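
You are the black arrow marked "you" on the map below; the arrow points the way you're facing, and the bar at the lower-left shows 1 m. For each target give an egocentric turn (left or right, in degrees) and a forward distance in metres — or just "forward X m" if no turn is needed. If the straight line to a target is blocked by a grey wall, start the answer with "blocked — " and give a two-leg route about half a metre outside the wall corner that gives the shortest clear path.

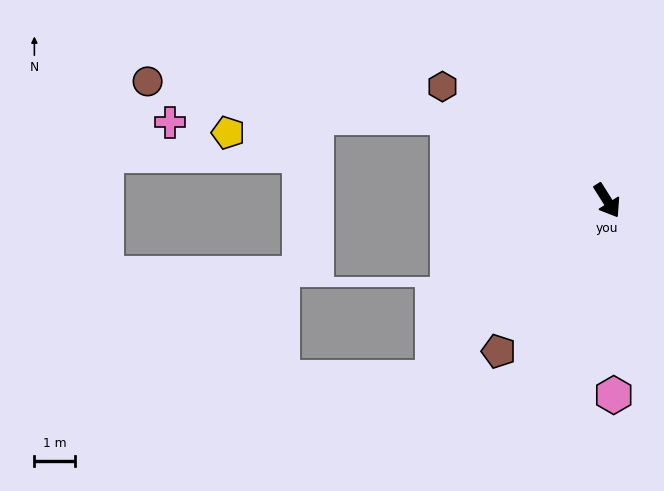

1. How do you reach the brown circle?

blocked — turn right 150°, forward 4.4 m, then turn left 21°, forward 7.4 m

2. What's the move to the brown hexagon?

turn right 157°, forward 4.9 m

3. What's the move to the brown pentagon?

turn right 68°, forward 4.5 m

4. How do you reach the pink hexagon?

turn right 30°, forward 4.7 m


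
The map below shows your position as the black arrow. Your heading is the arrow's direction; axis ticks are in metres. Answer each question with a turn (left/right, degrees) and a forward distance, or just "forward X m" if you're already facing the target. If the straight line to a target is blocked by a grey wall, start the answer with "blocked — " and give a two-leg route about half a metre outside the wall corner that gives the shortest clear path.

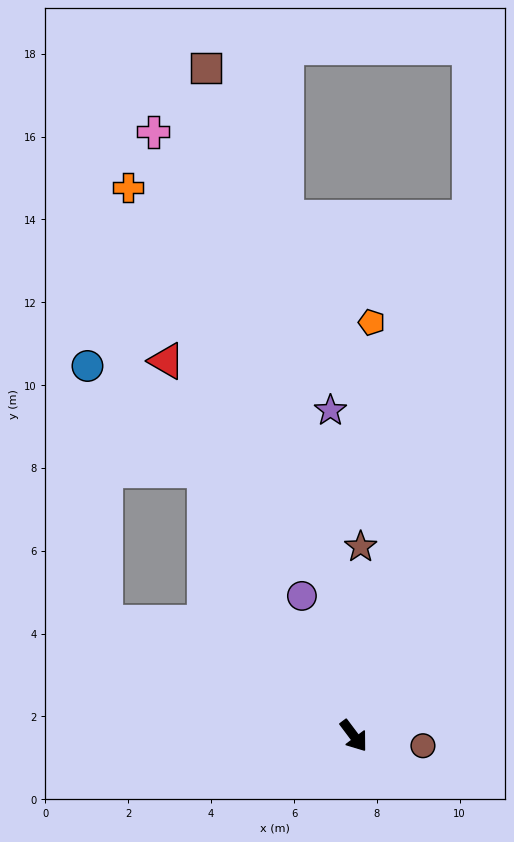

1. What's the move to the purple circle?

turn left 163°, forward 3.6 m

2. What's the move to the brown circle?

turn left 45°, forward 1.7 m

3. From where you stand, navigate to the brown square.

turn left 156°, forward 16.5 m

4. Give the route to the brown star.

turn left 141°, forward 4.6 m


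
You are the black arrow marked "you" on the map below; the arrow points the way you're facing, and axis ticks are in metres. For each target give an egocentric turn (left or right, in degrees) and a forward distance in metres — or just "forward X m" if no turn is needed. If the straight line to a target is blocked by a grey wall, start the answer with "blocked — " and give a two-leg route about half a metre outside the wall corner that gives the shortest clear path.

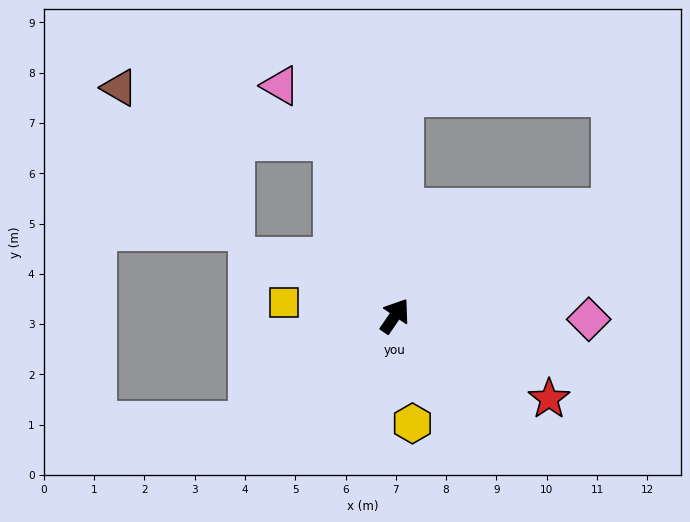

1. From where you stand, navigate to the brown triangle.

blocked — turn left 53°, forward 3.7 m, then turn left 58°, forward 4.4 m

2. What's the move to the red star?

turn right 84°, forward 3.5 m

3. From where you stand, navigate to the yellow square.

turn left 117°, forward 2.2 m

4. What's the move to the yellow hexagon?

turn right 136°, forward 2.2 m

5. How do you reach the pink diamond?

turn right 57°, forward 3.9 m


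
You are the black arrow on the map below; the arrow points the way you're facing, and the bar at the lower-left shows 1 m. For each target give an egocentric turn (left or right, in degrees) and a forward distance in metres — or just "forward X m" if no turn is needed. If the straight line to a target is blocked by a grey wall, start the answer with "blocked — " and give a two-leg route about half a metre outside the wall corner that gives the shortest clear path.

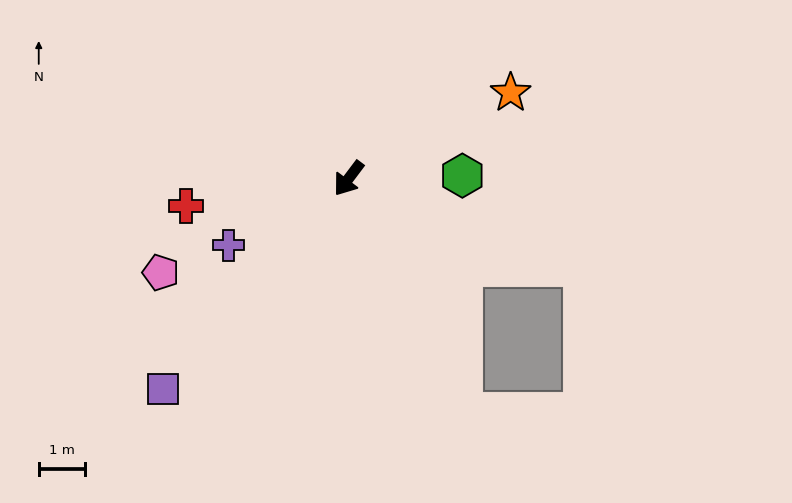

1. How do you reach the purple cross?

turn right 24°, forward 2.9 m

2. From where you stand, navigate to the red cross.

turn right 43°, forward 3.5 m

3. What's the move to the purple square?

turn right 5°, forward 6.0 m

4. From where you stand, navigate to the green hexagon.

turn left 128°, forward 2.4 m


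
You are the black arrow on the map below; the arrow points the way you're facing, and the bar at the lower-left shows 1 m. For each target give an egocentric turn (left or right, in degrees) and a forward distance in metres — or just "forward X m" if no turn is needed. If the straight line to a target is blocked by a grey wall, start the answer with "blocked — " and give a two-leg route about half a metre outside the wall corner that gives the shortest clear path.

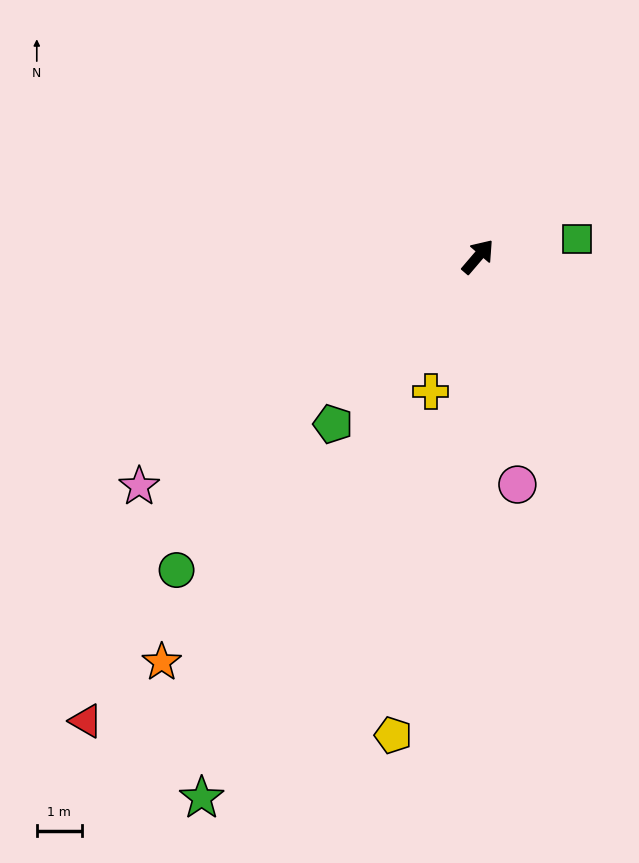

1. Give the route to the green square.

turn right 40°, forward 2.2 m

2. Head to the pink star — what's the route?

turn left 165°, forward 9.1 m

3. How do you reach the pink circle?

turn right 130°, forward 5.2 m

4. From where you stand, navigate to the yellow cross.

turn right 159°, forward 3.2 m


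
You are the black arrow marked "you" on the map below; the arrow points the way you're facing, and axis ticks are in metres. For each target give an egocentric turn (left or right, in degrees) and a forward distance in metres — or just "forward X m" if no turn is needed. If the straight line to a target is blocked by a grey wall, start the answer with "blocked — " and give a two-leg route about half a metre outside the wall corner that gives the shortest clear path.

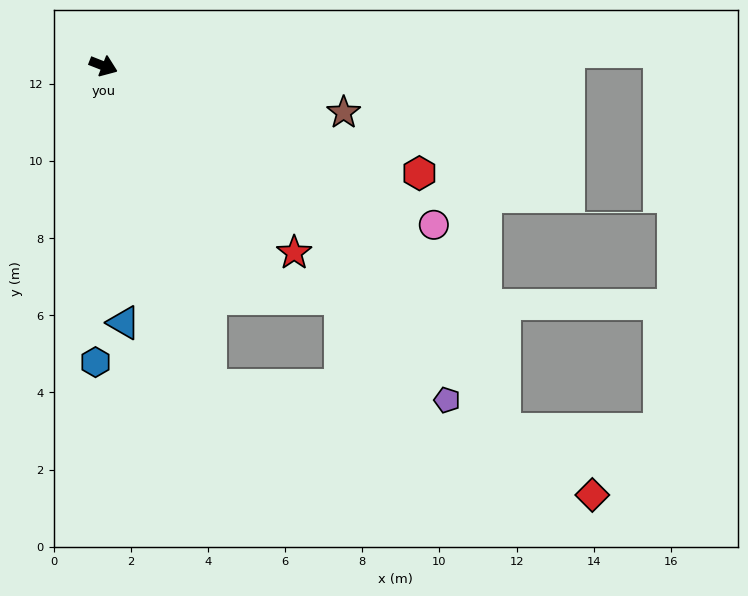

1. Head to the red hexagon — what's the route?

turn left 3°, forward 8.6 m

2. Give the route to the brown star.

turn left 11°, forward 6.3 m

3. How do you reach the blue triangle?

turn right 64°, forward 6.7 m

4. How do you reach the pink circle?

turn right 4°, forward 9.5 m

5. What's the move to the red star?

turn right 23°, forward 6.9 m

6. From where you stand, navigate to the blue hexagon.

turn right 70°, forward 7.7 m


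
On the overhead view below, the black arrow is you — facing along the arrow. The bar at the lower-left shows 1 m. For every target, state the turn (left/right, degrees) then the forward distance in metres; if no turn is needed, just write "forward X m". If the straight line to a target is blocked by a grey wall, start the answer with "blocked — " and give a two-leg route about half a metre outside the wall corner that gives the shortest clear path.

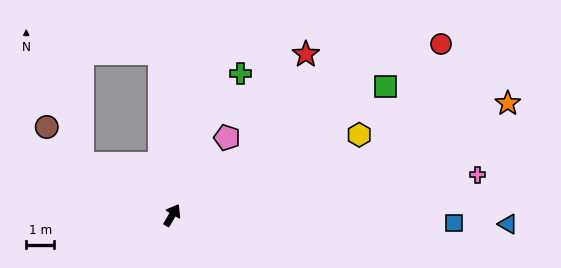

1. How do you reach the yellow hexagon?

turn right 36°, forward 7.3 m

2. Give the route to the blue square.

turn right 61°, forward 10.1 m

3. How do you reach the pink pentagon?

turn right 5°, forward 3.4 m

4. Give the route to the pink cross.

turn right 52°, forward 11.1 m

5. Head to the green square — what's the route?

turn right 28°, forward 9.0 m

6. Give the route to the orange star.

turn right 41°, forward 12.7 m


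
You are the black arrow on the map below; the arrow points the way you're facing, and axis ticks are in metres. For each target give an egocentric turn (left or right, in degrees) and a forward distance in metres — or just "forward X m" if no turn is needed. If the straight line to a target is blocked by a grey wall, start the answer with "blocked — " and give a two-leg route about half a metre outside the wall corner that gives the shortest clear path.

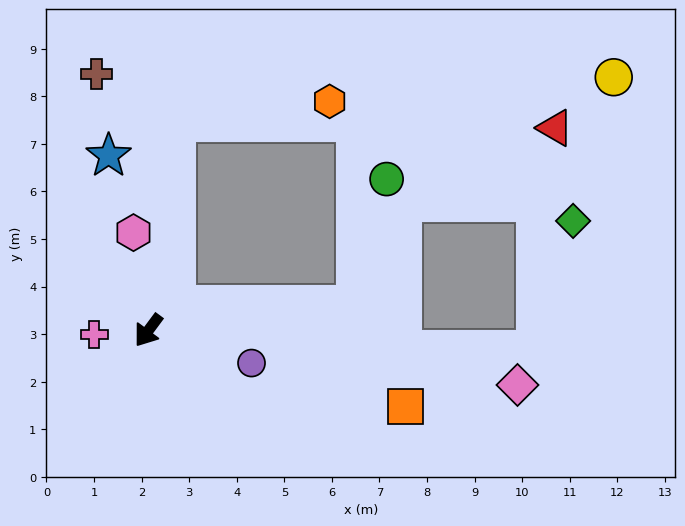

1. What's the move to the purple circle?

turn left 109°, forward 2.3 m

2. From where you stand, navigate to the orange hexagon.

blocked — turn right 151°, forward 4.4 m, then turn right 75°, forward 3.3 m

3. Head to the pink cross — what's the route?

turn right 49°, forward 1.1 m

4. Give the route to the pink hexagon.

turn right 135°, forward 2.1 m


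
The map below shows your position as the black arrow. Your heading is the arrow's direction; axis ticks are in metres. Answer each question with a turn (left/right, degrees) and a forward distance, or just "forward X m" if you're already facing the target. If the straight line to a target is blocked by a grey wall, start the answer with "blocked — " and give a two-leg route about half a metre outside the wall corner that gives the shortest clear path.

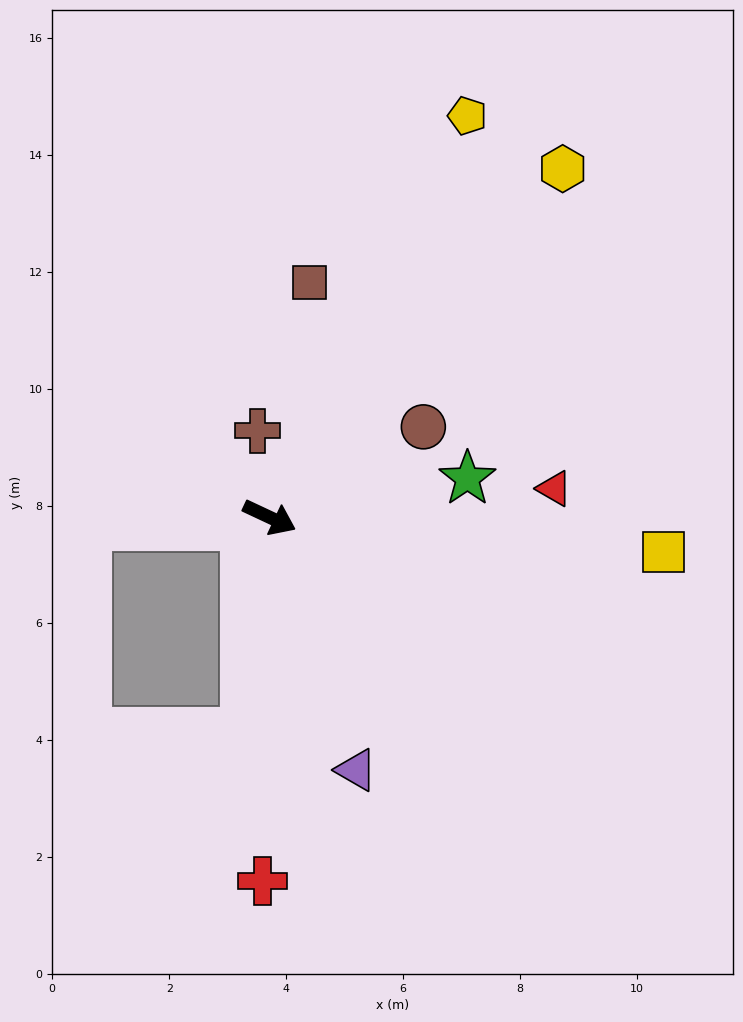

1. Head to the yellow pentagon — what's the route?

turn left 89°, forward 7.6 m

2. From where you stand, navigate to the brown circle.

turn left 56°, forward 3.0 m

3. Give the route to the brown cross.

turn left 123°, forward 1.5 m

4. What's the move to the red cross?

turn right 66°, forward 6.2 m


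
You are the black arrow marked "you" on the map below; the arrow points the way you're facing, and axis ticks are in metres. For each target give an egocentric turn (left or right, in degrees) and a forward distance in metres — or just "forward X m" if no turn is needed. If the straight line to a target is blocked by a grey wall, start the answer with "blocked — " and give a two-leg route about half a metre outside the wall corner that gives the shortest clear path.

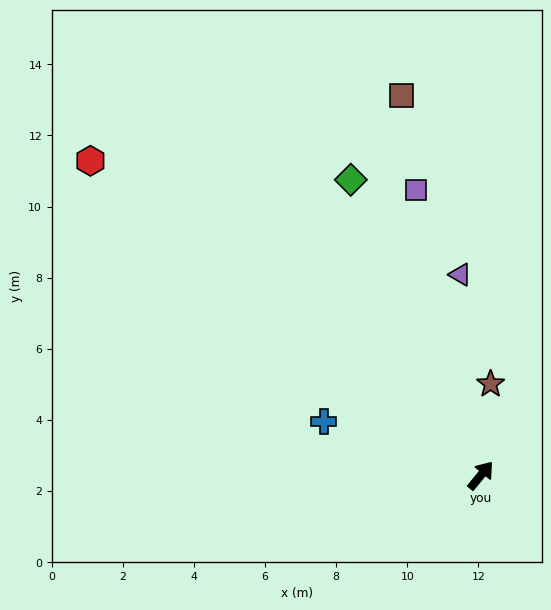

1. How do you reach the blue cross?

turn left 110°, forward 4.7 m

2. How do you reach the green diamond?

turn left 63°, forward 9.1 m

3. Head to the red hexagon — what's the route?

turn left 91°, forward 14.1 m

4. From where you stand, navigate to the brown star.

turn left 33°, forward 2.6 m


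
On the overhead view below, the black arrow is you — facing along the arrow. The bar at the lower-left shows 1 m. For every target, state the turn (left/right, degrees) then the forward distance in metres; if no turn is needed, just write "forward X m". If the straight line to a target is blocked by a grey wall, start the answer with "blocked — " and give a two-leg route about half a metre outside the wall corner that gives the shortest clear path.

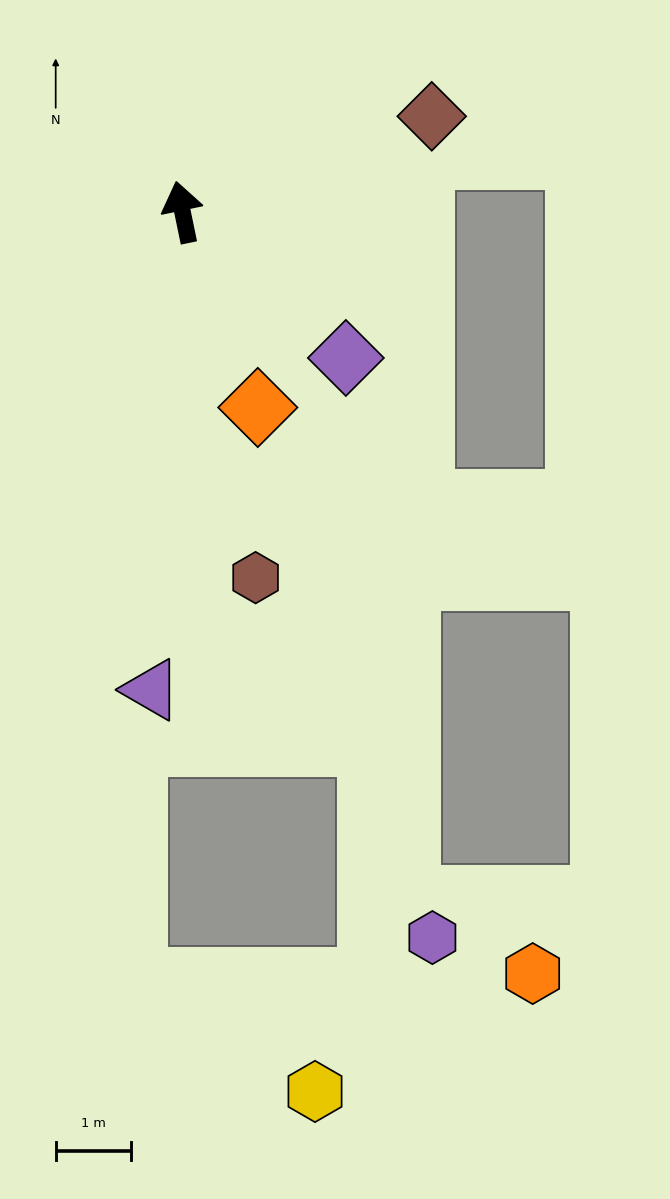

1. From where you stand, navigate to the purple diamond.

turn right 143°, forward 2.9 m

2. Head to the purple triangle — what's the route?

turn left 165°, forward 6.3 m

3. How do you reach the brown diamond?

turn right 81°, forward 3.5 m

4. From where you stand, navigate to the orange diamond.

turn right 171°, forward 2.8 m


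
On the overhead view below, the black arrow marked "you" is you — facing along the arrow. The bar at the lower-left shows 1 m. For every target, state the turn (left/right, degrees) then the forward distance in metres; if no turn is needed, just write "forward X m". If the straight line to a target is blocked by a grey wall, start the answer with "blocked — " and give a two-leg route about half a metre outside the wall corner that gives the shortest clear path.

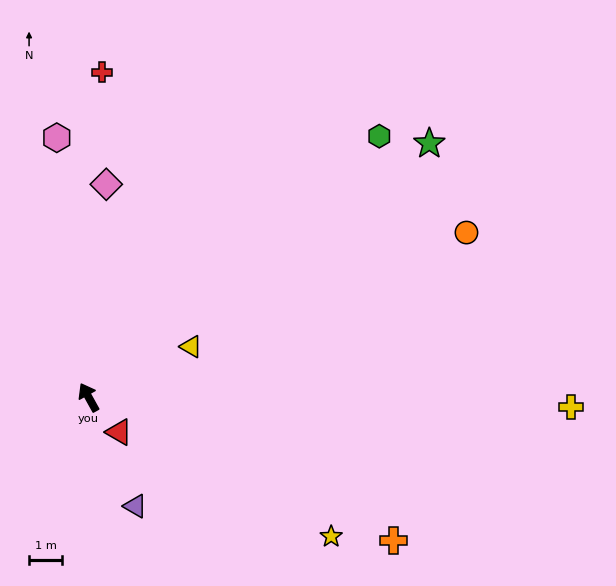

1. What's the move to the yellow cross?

turn right 120°, forward 14.5 m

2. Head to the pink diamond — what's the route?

turn right 34°, forward 6.4 m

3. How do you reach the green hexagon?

turn right 77°, forward 11.8 m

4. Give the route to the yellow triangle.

turn right 93°, forward 3.4 m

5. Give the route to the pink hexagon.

turn right 22°, forward 7.9 m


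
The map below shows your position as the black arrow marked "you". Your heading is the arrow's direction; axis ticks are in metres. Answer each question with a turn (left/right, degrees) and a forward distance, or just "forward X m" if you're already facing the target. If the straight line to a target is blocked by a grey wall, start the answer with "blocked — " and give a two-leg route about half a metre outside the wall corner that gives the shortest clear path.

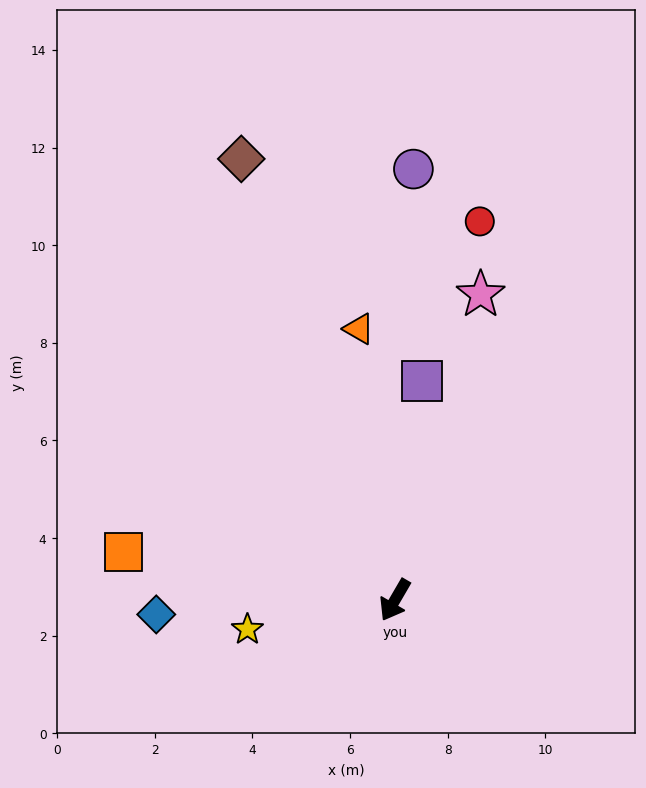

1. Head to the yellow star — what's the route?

turn right 49°, forward 3.1 m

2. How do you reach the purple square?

turn right 157°, forward 4.5 m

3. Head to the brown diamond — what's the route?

turn right 131°, forward 9.6 m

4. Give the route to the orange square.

turn right 70°, forward 5.6 m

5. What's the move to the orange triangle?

turn right 142°, forward 5.6 m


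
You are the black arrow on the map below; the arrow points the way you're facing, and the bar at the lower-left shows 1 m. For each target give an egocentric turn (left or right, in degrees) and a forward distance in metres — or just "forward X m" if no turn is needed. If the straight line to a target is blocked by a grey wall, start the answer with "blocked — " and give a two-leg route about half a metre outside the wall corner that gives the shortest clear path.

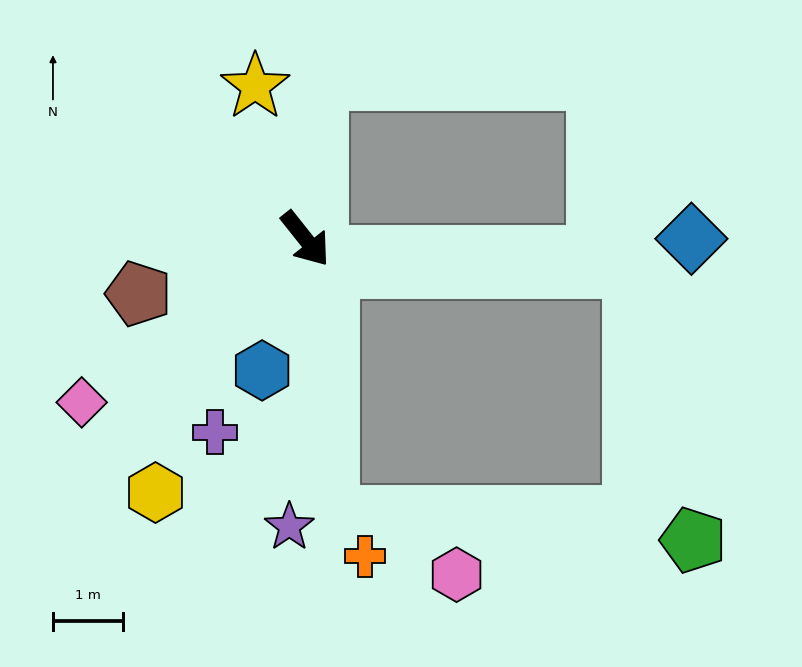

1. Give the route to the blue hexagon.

turn right 57°, forward 2.0 m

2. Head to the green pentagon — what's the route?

blocked — turn right 33°, forward 3.9 m, then turn left 81°, forward 5.2 m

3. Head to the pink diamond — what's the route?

turn right 92°, forward 3.9 m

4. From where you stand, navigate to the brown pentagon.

turn right 110°, forward 2.5 m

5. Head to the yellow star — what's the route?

turn left 160°, forward 2.3 m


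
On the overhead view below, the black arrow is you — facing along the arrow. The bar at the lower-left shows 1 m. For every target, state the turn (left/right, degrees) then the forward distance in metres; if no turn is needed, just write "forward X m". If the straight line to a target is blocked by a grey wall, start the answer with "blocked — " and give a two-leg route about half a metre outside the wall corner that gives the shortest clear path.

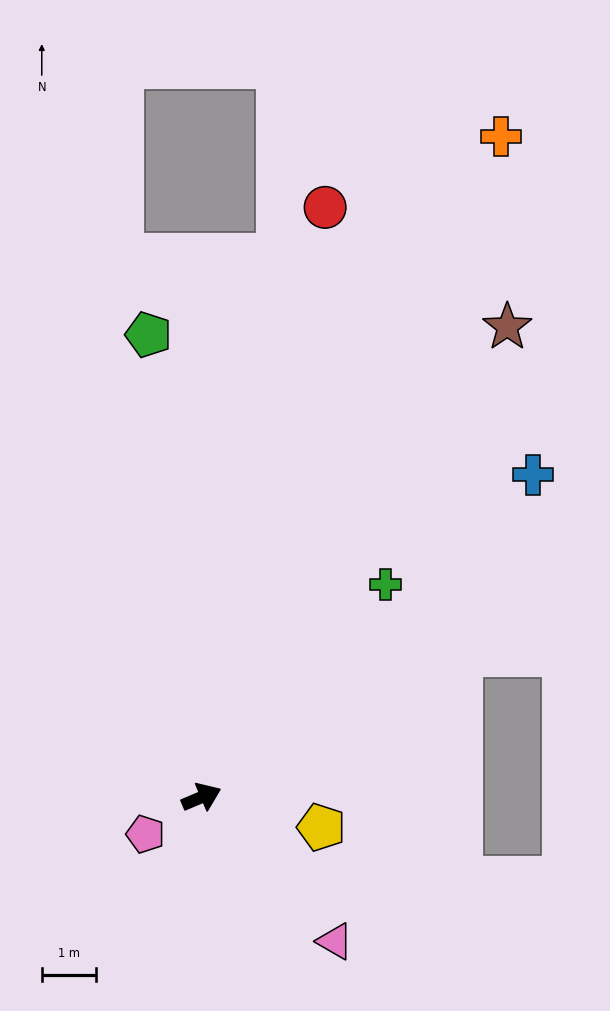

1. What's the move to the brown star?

turn left 34°, forward 10.3 m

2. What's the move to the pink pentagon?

turn right 170°, forward 1.2 m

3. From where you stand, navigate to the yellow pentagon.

turn right 37°, forward 2.3 m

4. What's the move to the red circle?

turn left 55°, forward 11.1 m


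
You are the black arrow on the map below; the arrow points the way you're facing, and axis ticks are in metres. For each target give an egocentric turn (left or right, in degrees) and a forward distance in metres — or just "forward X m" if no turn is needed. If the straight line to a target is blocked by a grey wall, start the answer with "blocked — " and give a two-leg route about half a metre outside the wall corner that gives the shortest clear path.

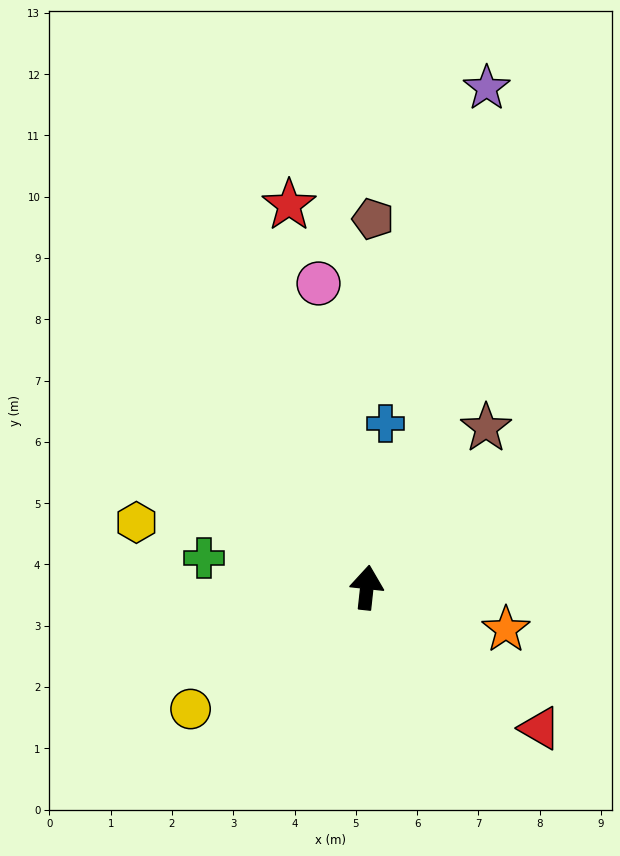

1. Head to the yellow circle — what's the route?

turn left 131°, forward 3.5 m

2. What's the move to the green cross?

turn left 86°, forward 2.7 m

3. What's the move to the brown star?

turn right 31°, forward 3.2 m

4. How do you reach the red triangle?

turn right 123°, forward 3.6 m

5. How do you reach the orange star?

turn right 101°, forward 2.4 m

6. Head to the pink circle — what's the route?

turn left 15°, forward 5.0 m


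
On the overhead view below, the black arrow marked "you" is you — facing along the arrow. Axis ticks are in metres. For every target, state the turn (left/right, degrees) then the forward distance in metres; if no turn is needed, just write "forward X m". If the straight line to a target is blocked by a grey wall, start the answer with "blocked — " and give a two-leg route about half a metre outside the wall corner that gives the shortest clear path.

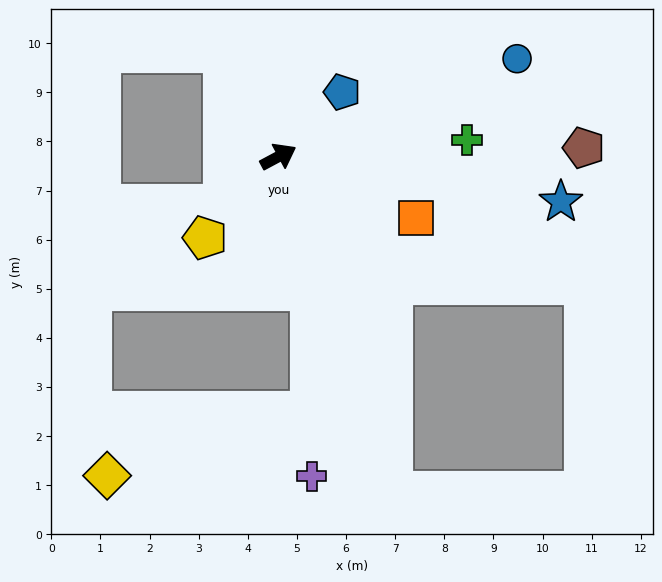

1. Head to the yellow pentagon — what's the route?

turn right 160°, forward 2.2 m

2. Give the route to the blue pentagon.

turn left 17°, forward 1.8 m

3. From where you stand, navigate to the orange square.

turn right 52°, forward 3.1 m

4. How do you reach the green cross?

turn right 23°, forward 3.9 m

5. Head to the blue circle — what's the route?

turn right 6°, forward 5.3 m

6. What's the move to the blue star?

turn right 37°, forward 5.8 m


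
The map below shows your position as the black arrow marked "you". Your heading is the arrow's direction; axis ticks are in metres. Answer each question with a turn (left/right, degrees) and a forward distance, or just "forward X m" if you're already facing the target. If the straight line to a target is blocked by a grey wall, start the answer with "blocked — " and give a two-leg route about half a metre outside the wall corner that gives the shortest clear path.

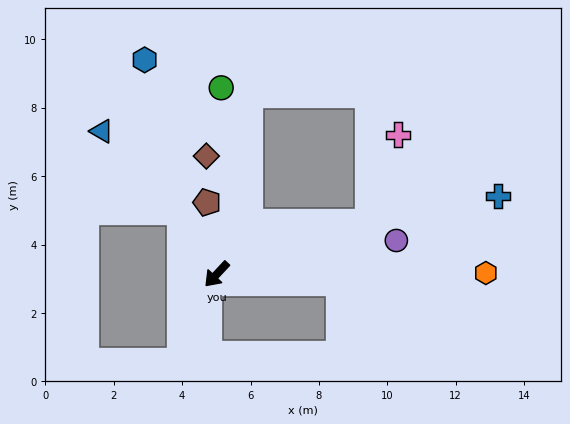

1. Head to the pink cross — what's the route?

blocked — turn left 152°, forward 4.7 m, then turn left 53°, forward 2.7 m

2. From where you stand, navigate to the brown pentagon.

turn right 129°, forward 2.1 m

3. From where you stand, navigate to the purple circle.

turn left 144°, forward 5.3 m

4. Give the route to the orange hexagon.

turn left 133°, forward 7.9 m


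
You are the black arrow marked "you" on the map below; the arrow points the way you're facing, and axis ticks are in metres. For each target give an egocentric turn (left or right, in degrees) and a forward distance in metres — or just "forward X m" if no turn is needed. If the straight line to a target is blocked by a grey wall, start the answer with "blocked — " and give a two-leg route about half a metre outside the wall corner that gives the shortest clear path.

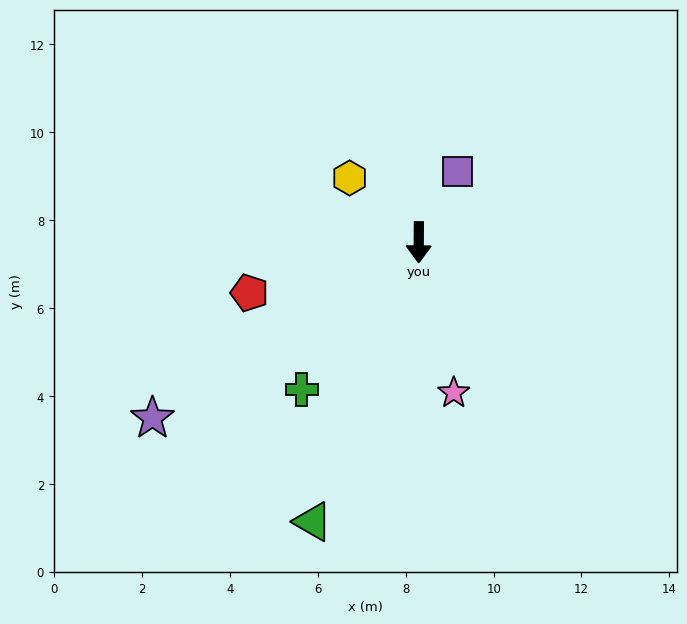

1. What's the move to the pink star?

turn left 13°, forward 3.5 m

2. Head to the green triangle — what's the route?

turn right 20°, forward 6.8 m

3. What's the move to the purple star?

turn right 56°, forward 7.3 m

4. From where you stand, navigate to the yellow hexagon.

turn right 133°, forward 2.1 m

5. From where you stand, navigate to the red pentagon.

turn right 73°, forward 4.0 m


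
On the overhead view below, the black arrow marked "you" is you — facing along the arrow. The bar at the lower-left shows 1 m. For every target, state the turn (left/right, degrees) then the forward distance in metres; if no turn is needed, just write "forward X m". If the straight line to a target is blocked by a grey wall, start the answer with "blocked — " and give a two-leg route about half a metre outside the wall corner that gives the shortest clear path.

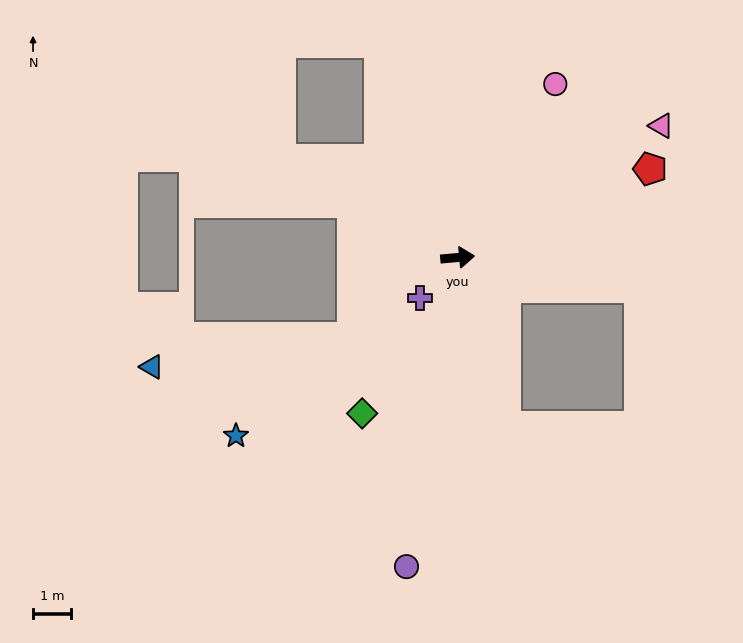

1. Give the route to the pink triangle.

turn left 28°, forward 6.4 m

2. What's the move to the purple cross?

turn right 138°, forward 1.5 m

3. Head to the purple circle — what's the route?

turn right 105°, forward 8.2 m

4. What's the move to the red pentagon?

turn left 20°, forward 5.6 m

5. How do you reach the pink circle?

turn left 55°, forward 5.2 m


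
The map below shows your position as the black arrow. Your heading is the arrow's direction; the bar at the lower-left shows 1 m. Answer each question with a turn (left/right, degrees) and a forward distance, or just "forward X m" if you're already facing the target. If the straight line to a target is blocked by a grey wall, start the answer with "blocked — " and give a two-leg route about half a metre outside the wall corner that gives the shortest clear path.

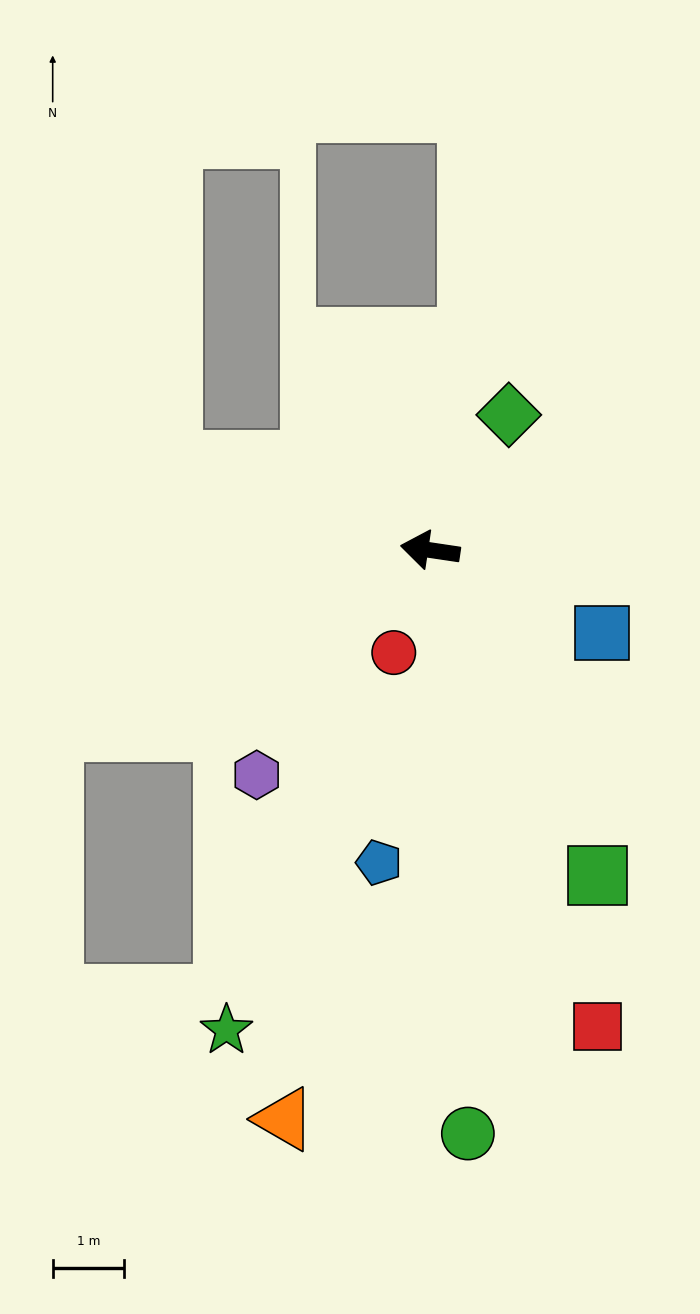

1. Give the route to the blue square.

turn left 163°, forward 2.7 m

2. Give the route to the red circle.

turn left 79°, forward 1.5 m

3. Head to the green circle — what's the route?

turn left 102°, forward 8.2 m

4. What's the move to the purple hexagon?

turn left 61°, forward 4.0 m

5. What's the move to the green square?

turn left 126°, forward 5.1 m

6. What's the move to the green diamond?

turn right 112°, forward 2.2 m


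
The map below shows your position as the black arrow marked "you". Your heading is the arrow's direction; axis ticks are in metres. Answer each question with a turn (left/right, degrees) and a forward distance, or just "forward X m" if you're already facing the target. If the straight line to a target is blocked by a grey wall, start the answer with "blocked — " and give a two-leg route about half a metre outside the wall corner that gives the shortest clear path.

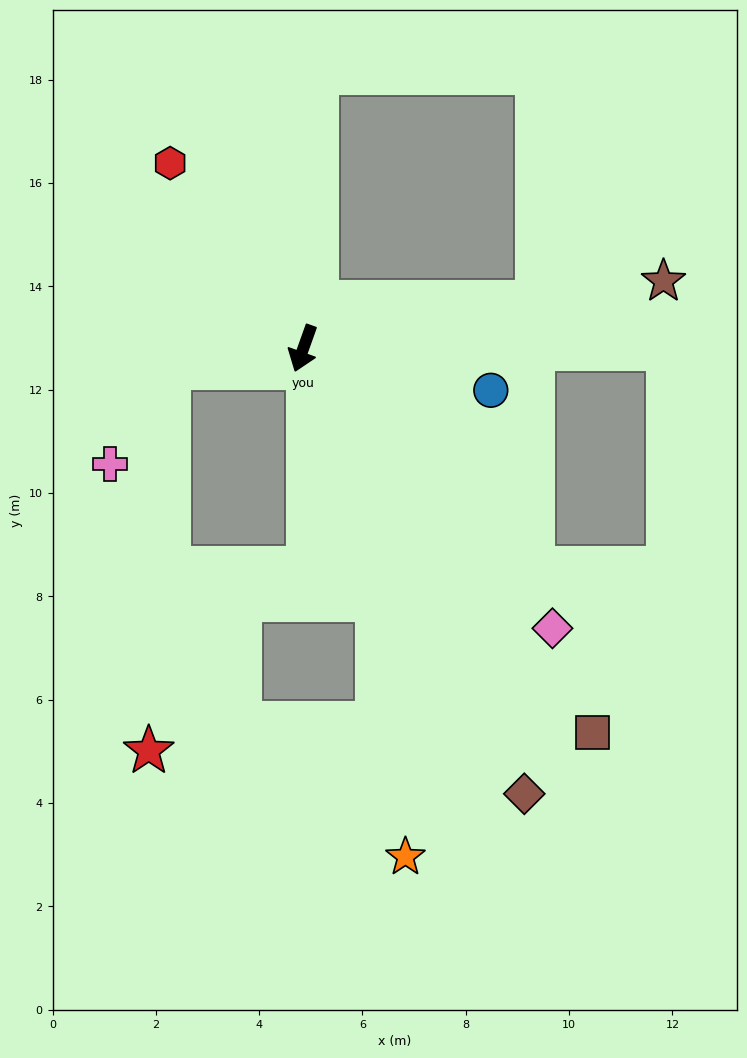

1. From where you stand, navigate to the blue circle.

turn left 97°, forward 3.7 m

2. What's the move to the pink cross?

blocked — turn right 62°, forward 2.6 m, then turn left 51°, forward 2.2 m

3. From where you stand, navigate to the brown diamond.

turn left 46°, forward 9.6 m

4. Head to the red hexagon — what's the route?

turn right 125°, forward 4.4 m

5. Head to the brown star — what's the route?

turn left 120°, forward 7.1 m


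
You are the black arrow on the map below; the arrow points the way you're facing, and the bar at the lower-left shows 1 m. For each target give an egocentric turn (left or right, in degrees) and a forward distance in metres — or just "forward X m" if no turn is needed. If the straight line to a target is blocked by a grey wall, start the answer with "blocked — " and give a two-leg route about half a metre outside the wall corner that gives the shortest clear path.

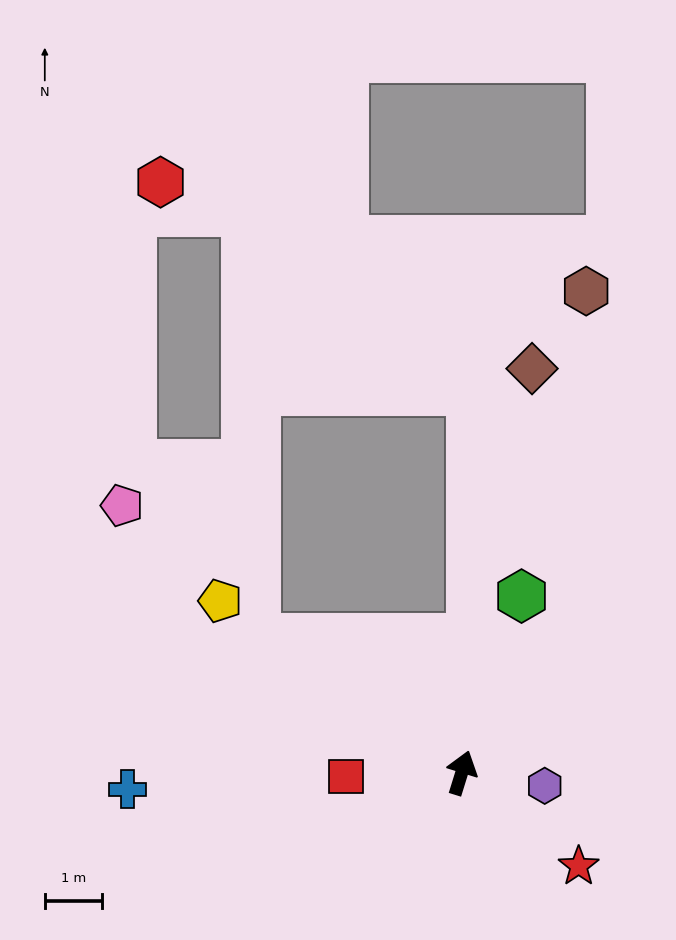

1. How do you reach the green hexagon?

forward 3.3 m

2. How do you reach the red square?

turn left 109°, forward 2.0 m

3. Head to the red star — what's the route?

turn right 111°, forward 2.6 m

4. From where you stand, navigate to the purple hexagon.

turn right 82°, forward 1.5 m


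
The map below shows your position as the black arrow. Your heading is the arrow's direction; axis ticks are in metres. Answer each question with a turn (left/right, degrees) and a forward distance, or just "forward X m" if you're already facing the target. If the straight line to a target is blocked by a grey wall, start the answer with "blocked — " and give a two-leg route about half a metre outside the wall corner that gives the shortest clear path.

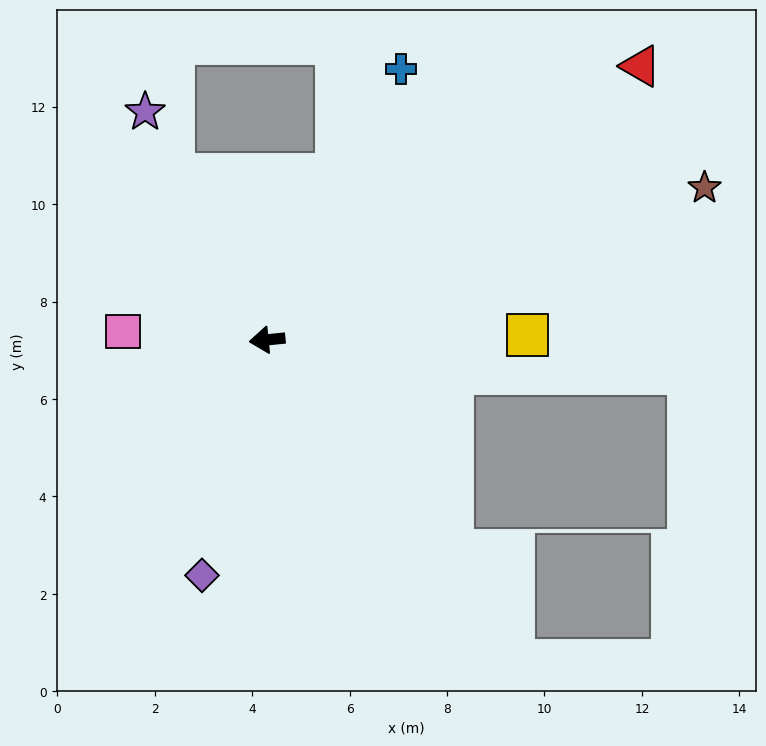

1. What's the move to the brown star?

turn right 167°, forward 9.5 m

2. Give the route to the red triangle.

turn right 150°, forward 9.5 m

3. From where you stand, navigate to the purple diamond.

turn left 69°, forward 5.0 m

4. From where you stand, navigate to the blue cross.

turn right 122°, forward 6.2 m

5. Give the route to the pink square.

turn right 9°, forward 3.0 m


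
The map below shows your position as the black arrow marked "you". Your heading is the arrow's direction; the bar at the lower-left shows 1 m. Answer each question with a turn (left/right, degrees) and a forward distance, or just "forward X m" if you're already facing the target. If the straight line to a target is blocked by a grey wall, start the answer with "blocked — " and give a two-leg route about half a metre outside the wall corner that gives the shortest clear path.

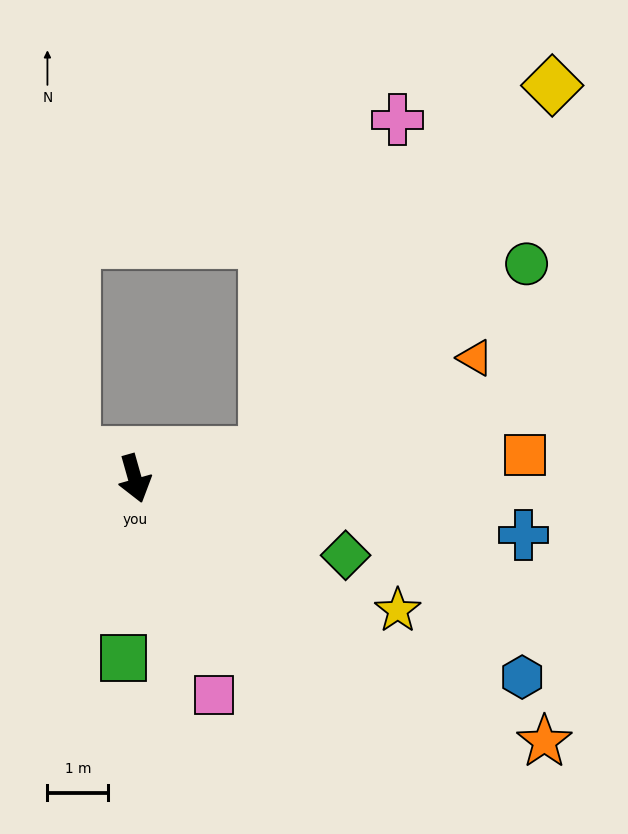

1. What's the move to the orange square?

turn left 78°, forward 6.4 m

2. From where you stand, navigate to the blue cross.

turn left 66°, forward 6.5 m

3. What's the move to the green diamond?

turn left 54°, forward 3.7 m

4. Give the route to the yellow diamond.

blocked — turn left 86°, forward 2.2 m, then turn left 40°, forward 7.7 m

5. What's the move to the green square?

turn right 19°, forward 3.0 m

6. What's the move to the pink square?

turn left 4°, forward 3.8 m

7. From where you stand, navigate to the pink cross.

blocked — turn left 86°, forward 2.2 m, then turn left 56°, forward 5.9 m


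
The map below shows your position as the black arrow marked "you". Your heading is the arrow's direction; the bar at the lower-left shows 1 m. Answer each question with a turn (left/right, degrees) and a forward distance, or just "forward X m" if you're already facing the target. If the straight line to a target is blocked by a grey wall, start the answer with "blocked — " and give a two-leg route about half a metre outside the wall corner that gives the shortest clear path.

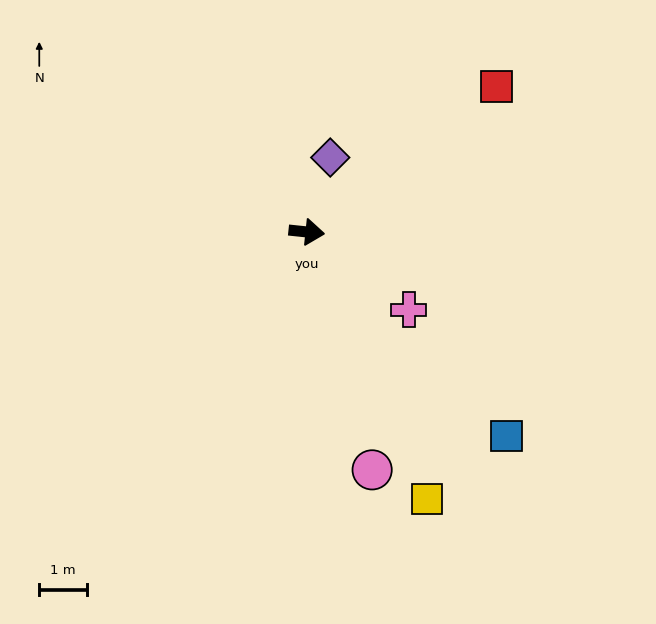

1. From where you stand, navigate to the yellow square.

turn right 60°, forward 6.1 m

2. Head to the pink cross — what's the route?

turn right 31°, forward 2.7 m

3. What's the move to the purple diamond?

turn left 78°, forward 1.6 m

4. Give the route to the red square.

turn left 43°, forward 5.0 m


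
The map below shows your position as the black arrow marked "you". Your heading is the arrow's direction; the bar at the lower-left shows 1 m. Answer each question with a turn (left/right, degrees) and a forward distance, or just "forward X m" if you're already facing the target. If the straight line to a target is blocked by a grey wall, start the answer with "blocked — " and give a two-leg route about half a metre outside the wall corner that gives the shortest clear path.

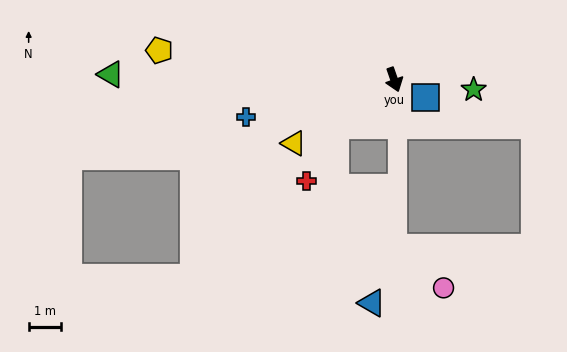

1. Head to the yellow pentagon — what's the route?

turn right 116°, forward 7.3 m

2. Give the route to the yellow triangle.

turn right 77°, forward 3.7 m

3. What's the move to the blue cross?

turn right 95°, forward 4.7 m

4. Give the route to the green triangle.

turn right 110°, forward 8.8 m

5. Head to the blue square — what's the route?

turn left 42°, forward 1.1 m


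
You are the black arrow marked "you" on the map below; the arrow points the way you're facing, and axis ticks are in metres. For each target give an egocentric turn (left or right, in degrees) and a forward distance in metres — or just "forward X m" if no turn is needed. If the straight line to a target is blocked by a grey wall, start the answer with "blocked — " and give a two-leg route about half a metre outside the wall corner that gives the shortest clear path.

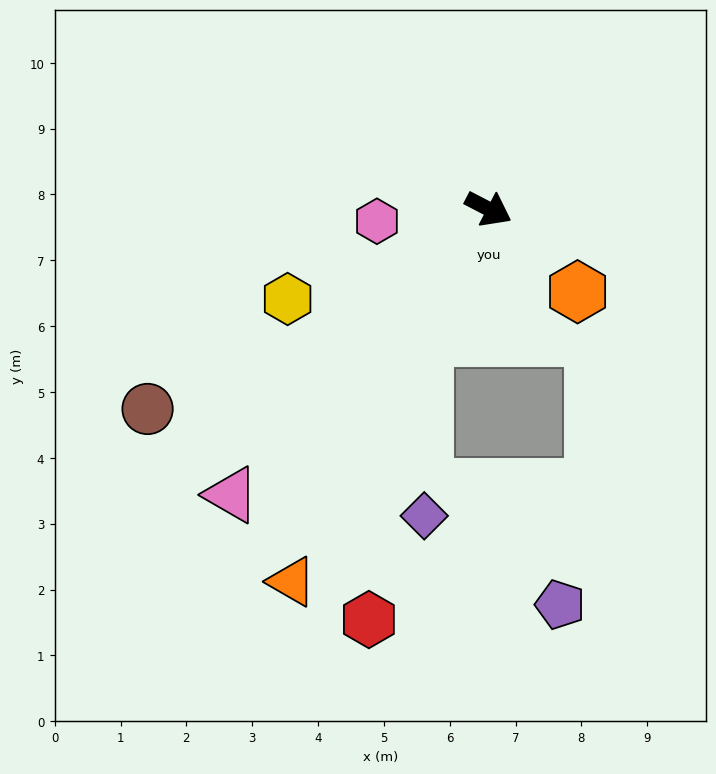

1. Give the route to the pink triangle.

turn right 105°, forward 5.8 m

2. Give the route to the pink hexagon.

turn right 146°, forward 1.7 m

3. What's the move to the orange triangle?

turn right 90°, forward 6.4 m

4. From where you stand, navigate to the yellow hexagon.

turn right 128°, forward 3.3 m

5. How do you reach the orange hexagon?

turn right 15°, forward 1.8 m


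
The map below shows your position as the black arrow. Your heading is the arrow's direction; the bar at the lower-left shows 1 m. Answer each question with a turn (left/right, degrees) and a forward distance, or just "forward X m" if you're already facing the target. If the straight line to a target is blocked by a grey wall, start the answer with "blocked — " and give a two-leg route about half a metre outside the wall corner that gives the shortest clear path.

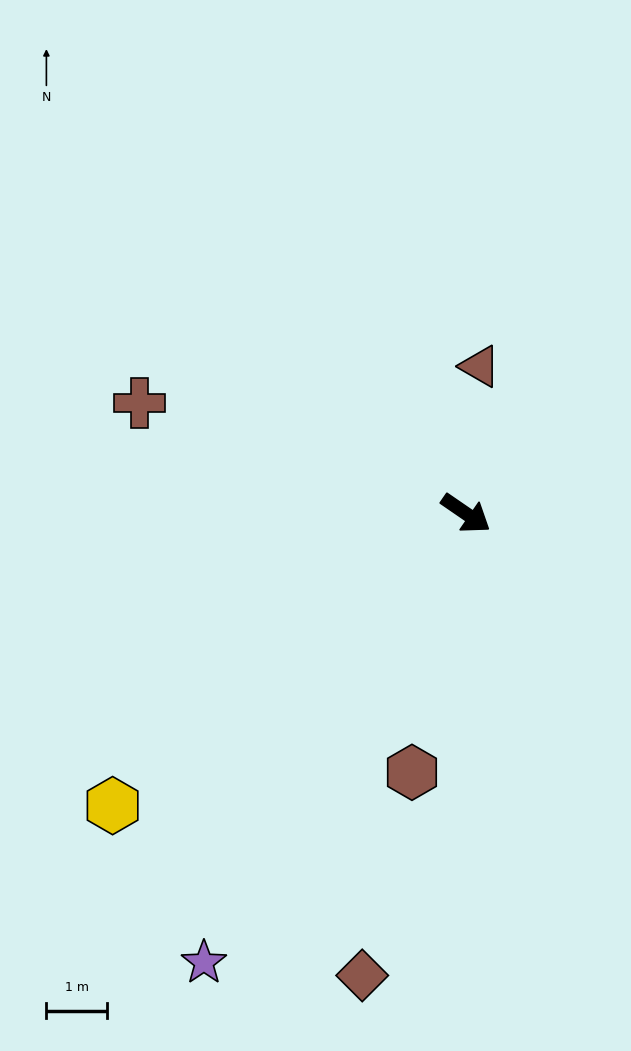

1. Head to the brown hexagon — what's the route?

turn right 67°, forward 4.4 m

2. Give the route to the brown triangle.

turn left 119°, forward 2.4 m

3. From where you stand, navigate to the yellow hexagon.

turn right 106°, forward 7.5 m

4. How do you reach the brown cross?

turn right 164°, forward 5.7 m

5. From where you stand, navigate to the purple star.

turn right 86°, forward 8.6 m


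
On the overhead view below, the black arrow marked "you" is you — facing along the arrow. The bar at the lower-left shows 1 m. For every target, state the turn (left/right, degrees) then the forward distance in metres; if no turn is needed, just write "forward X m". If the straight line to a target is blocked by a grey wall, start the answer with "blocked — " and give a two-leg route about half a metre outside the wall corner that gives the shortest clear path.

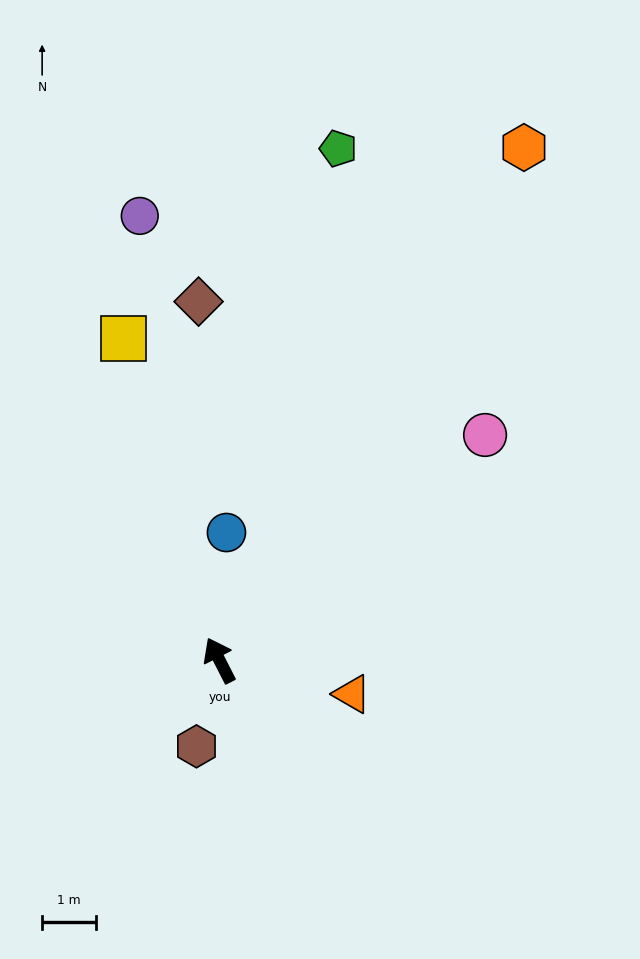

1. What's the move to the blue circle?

turn right 30°, forward 2.4 m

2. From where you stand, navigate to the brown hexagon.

turn left 138°, forward 1.7 m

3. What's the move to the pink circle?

turn right 77°, forward 6.5 m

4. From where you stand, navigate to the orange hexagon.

turn right 58°, forward 11.0 m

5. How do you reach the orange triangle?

turn right 131°, forward 2.5 m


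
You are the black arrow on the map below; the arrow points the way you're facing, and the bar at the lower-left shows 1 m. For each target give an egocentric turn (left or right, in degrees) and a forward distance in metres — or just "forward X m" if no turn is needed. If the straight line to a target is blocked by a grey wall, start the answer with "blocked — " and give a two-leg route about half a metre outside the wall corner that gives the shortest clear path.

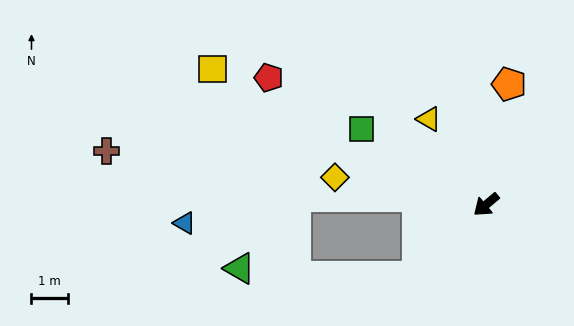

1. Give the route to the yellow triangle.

turn right 96°, forward 2.8 m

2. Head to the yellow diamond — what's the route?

turn right 50°, forward 4.2 m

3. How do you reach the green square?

turn right 71°, forward 4.0 m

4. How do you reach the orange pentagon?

turn right 141°, forward 3.3 m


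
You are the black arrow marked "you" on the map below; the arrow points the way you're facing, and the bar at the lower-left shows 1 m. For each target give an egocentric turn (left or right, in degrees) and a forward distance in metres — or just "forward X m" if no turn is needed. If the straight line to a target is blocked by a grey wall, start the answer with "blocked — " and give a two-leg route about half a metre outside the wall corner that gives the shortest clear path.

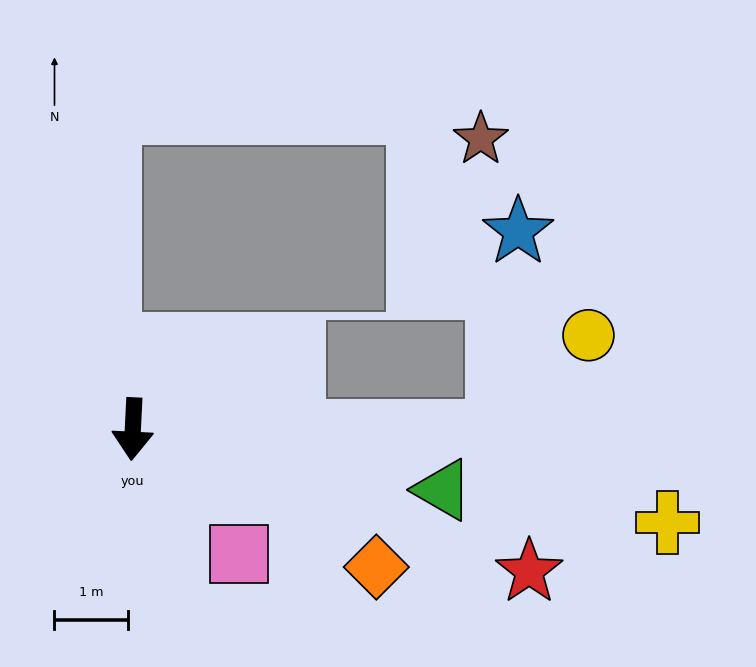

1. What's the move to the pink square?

turn left 43°, forward 2.2 m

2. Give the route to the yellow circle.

blocked — turn left 92°, forward 4.9 m, then turn left 47°, forward 1.8 m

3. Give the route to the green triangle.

turn left 82°, forward 4.3 m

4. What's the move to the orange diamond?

turn left 63°, forward 3.8 m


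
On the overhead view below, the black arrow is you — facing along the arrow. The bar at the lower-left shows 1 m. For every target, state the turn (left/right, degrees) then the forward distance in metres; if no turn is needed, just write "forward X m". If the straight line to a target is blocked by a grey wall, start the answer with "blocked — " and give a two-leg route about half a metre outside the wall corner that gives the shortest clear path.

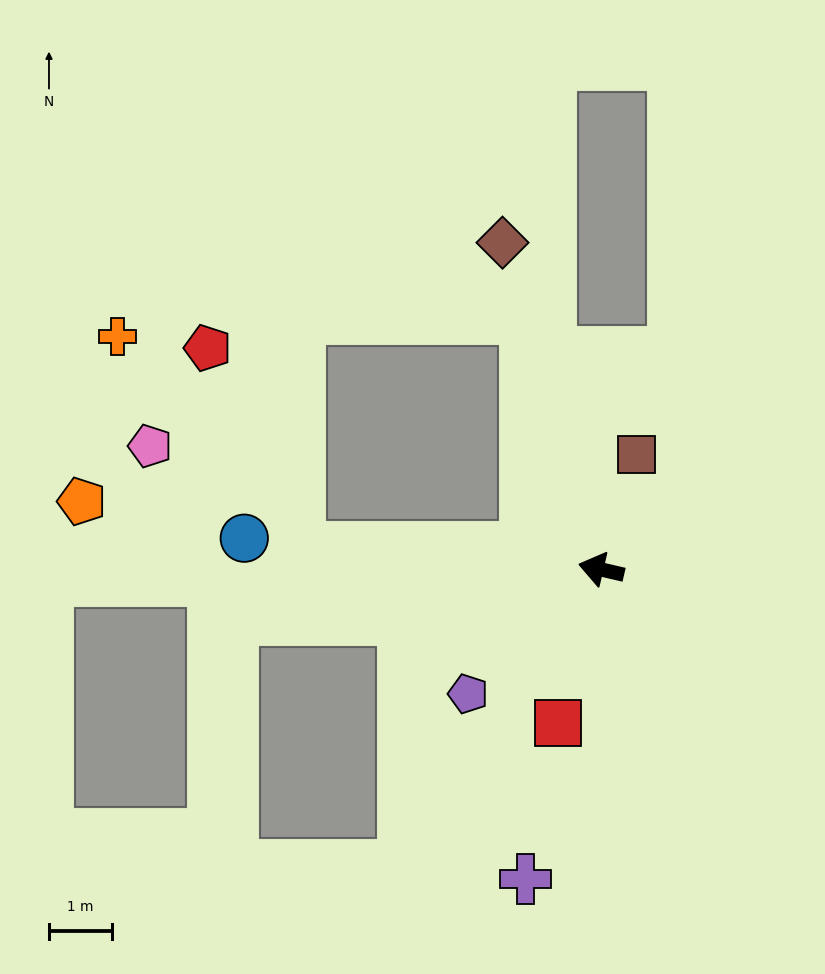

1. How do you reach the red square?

turn left 87°, forward 2.5 m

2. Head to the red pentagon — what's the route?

blocked — turn left 9°, forward 4.8 m, then turn right 62°, forward 3.5 m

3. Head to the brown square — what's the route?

turn right 94°, forward 1.9 m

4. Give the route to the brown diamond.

turn right 60°, forward 5.4 m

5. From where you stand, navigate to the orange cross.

blocked — turn left 9°, forward 4.8 m, then turn right 45°, forward 4.4 m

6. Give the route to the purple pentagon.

turn left 56°, forward 2.9 m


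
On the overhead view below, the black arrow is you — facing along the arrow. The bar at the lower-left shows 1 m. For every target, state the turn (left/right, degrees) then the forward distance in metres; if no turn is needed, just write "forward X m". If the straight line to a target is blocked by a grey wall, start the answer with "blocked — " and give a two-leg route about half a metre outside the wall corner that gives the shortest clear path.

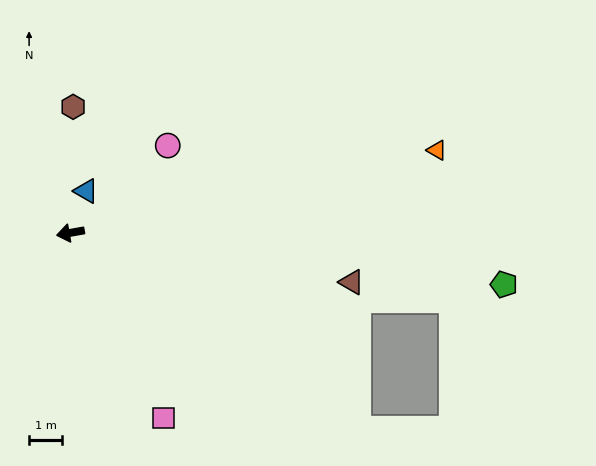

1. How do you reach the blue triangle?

turn right 121°, forward 1.3 m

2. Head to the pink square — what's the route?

turn left 107°, forward 6.2 m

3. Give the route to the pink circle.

turn right 148°, forward 3.9 m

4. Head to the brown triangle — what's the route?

turn left 160°, forward 8.6 m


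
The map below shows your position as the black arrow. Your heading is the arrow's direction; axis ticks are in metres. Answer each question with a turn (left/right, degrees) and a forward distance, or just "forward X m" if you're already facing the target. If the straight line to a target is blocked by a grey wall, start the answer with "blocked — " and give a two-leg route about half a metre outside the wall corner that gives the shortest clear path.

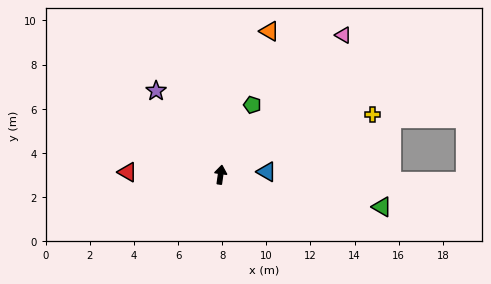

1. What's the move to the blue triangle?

turn right 78°, forward 2.1 m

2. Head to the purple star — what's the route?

turn left 46°, forward 4.8 m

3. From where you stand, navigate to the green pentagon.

turn right 16°, forward 3.5 m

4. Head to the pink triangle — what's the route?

turn right 33°, forward 8.4 m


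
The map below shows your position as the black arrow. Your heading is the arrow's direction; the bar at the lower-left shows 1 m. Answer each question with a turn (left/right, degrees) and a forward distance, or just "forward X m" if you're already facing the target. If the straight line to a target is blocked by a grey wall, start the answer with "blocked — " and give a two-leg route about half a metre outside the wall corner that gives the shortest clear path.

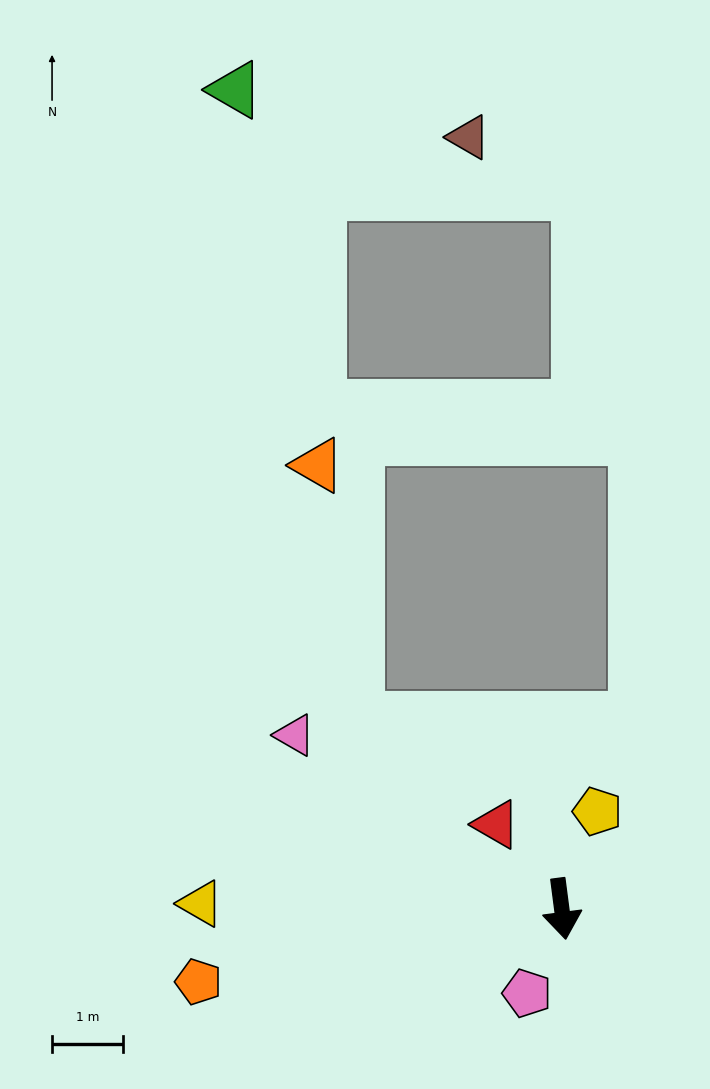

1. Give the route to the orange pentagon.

turn right 86°, forward 5.2 m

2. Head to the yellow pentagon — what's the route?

turn left 152°, forward 1.5 m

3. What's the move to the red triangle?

turn right 150°, forward 1.5 m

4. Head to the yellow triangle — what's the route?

turn right 98°, forward 5.1 m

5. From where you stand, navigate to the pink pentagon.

turn right 30°, forward 1.3 m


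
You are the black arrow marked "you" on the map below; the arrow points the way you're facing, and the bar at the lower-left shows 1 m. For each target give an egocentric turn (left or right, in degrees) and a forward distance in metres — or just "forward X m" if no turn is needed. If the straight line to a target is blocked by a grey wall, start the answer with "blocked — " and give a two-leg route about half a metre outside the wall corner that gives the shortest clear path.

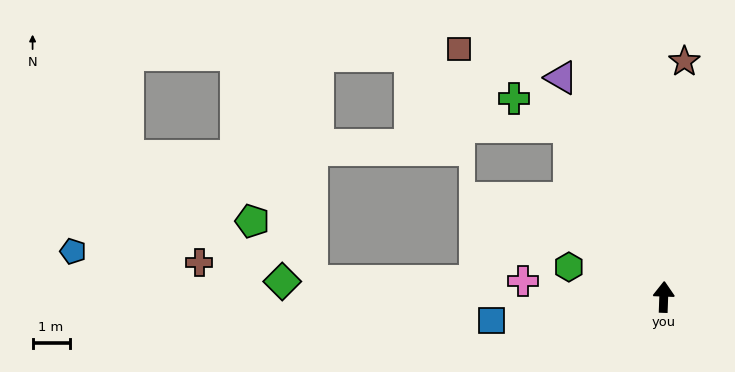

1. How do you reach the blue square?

turn left 100°, forward 4.7 m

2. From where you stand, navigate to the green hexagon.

turn left 75°, forward 2.7 m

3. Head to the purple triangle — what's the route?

turn left 27°, forward 6.5 m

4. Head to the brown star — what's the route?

turn right 3°, forward 6.4 m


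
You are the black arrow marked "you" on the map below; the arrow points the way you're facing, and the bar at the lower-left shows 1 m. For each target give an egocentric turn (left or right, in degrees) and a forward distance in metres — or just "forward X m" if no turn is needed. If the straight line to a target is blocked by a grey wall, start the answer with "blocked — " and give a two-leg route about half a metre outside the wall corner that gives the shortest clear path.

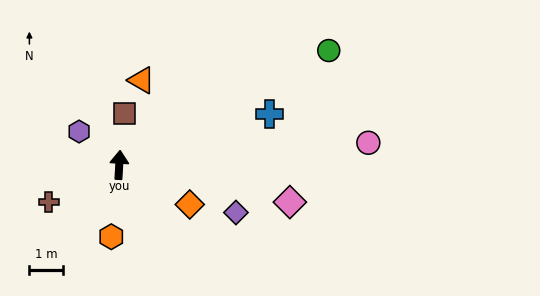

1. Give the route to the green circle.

turn right 58°, forward 7.1 m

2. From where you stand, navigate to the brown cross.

turn left 121°, forward 2.4 m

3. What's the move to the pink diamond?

turn right 99°, forward 5.2 m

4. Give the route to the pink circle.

turn right 82°, forward 7.5 m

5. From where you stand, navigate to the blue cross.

turn right 68°, forward 4.7 m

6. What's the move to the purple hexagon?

turn left 54°, forward 1.6 m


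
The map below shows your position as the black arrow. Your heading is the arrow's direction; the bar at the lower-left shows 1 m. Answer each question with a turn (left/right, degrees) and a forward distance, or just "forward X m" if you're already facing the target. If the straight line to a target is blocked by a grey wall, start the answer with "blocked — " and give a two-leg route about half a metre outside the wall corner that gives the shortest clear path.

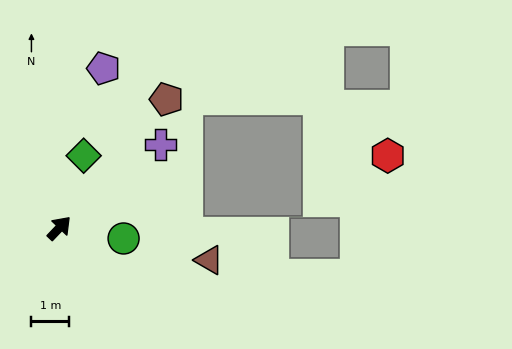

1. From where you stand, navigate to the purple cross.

turn right 7°, forward 3.5 m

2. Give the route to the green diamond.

turn left 25°, forward 2.0 m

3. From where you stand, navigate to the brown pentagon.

turn left 4°, forward 4.5 m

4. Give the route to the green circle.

turn right 56°, forward 1.7 m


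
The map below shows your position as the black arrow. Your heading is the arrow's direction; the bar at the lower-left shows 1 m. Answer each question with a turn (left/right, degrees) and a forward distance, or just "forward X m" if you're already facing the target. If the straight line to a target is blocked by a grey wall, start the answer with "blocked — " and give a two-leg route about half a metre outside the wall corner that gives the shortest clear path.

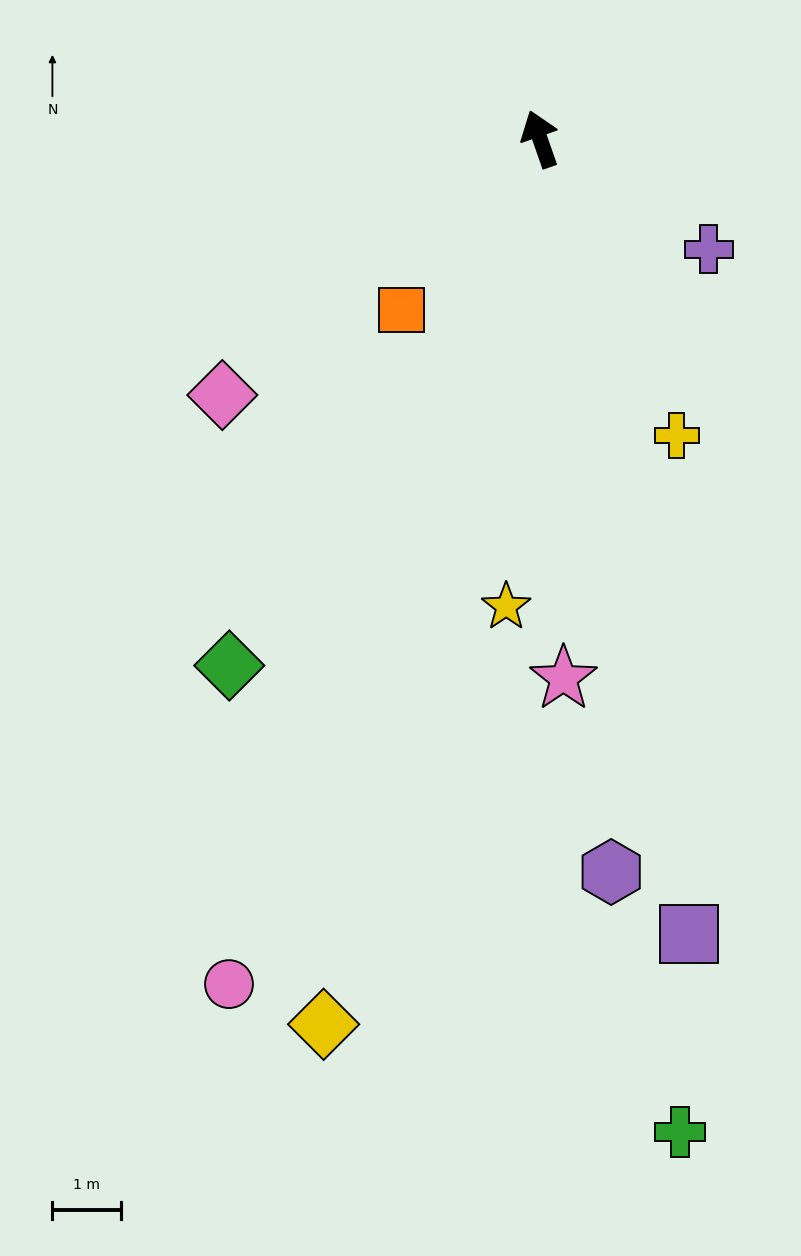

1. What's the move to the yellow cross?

turn right 174°, forward 4.8 m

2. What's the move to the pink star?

turn left 163°, forward 7.9 m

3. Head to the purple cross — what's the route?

turn right 142°, forward 2.9 m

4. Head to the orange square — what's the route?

turn left 122°, forward 3.2 m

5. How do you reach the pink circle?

turn left 141°, forward 13.1 m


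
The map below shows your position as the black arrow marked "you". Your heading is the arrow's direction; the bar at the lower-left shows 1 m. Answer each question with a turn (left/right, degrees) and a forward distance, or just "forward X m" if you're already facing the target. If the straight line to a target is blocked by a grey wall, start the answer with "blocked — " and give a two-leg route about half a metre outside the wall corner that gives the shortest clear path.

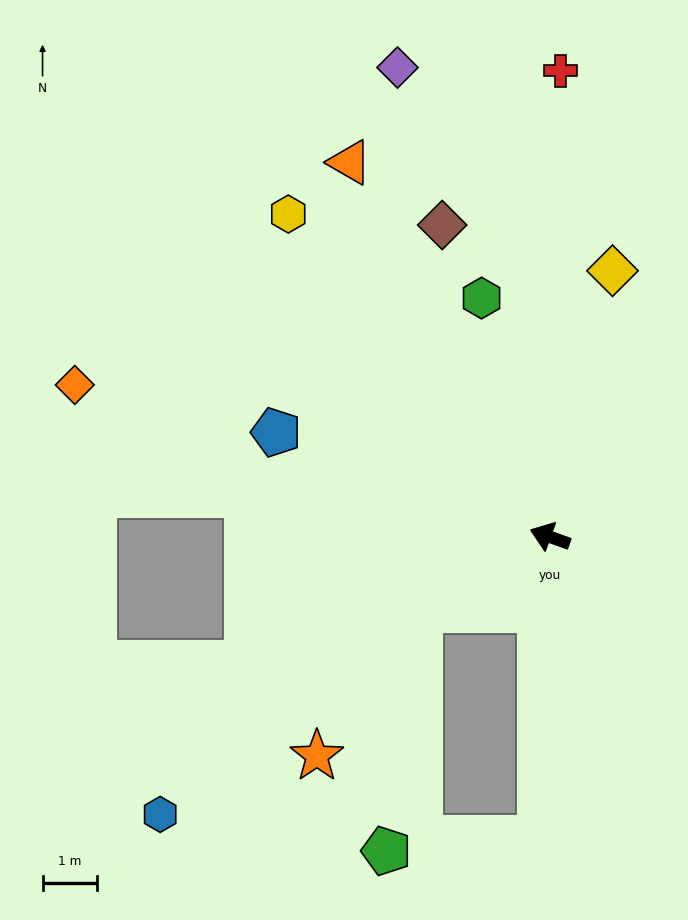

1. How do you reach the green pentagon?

blocked — turn left 49°, forward 2.7 m, then turn left 53°, forward 4.5 m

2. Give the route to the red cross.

turn right 72°, forward 8.5 m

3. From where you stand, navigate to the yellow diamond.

turn right 83°, forward 5.0 m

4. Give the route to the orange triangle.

turn right 42°, forward 7.8 m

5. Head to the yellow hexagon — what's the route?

turn right 31°, forward 7.6 m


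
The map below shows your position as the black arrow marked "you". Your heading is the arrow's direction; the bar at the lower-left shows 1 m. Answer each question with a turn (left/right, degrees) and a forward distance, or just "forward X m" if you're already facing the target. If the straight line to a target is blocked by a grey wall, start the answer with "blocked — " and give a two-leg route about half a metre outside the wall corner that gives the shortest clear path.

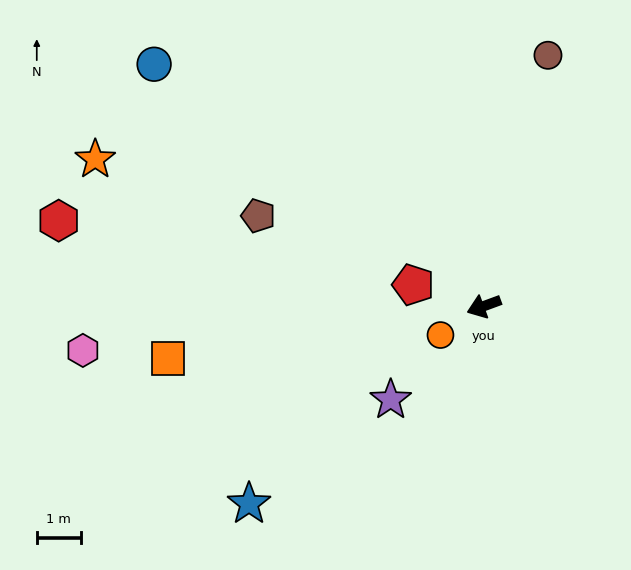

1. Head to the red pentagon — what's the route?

turn right 37°, forward 1.7 m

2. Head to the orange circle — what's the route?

turn left 13°, forward 1.2 m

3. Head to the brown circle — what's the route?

turn right 125°, forward 5.9 m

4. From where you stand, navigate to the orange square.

turn right 11°, forward 7.3 m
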